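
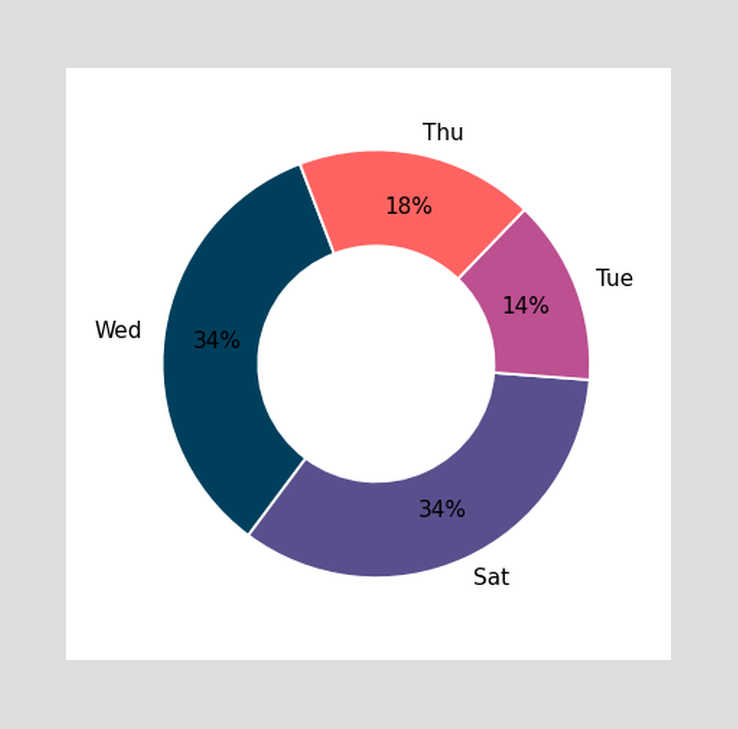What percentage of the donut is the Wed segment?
The Wed segment takes up 34% of the ring.

34%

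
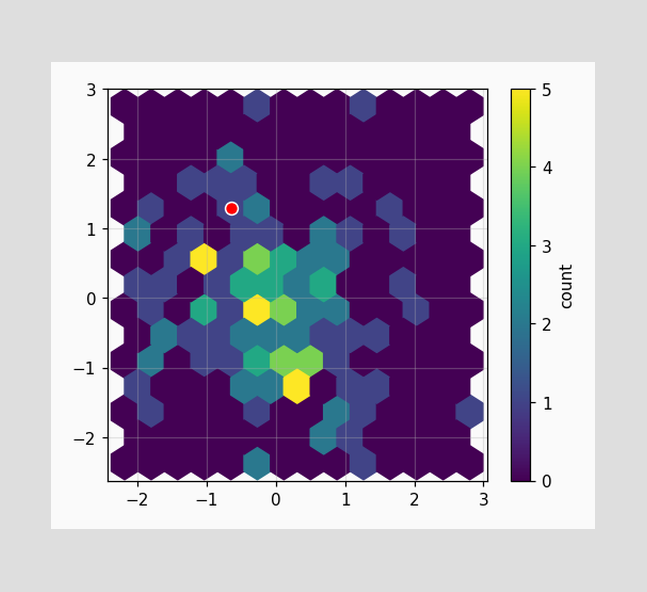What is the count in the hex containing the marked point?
The marked hex reads 1 on the colorbar.

1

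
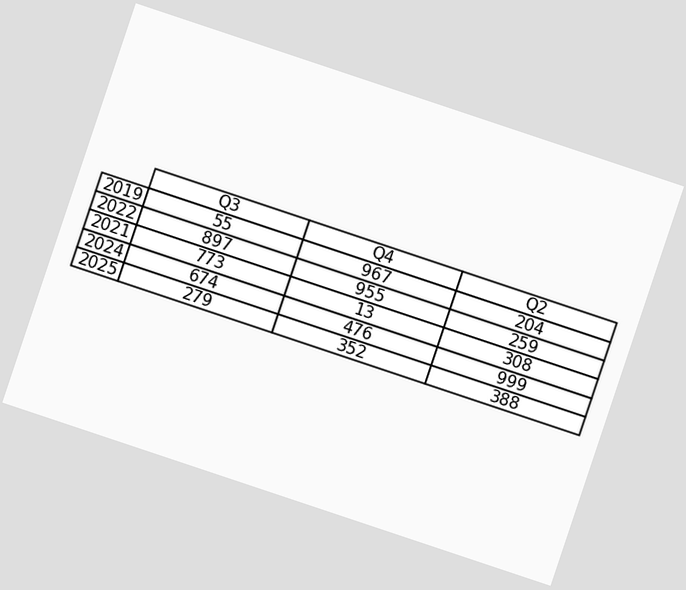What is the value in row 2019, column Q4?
The chart is tilted about 18° clockwise. The (2019, Q4) cell reads 967.

967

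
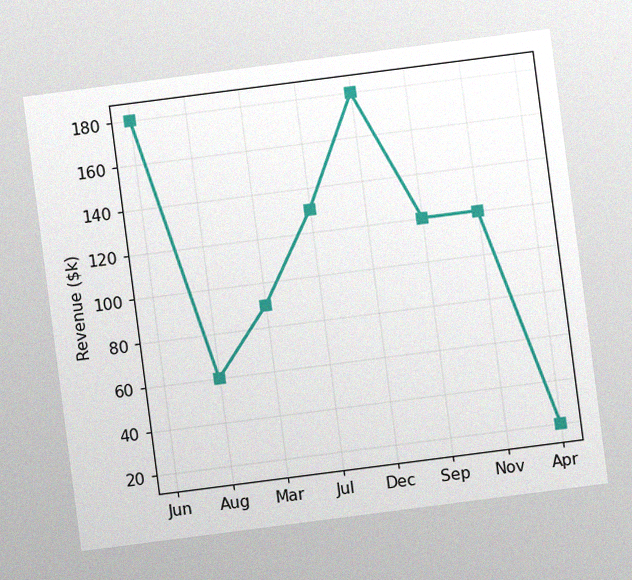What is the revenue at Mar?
$90k

The chart is tilted about 7° counter-clockwise, with some photo noise. At Mar, the line is at $90k.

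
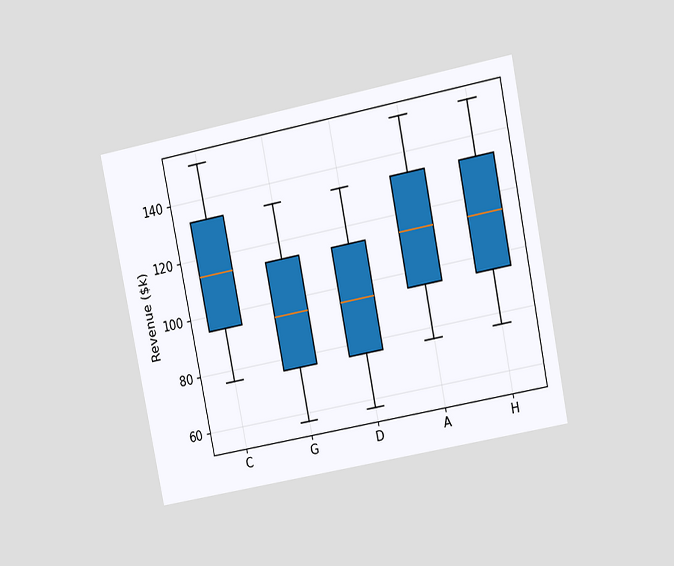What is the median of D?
$95k

The chart is tilted about 11° counter-clockwise and viewed at a slight angle. The median line in the D box sits at $95k.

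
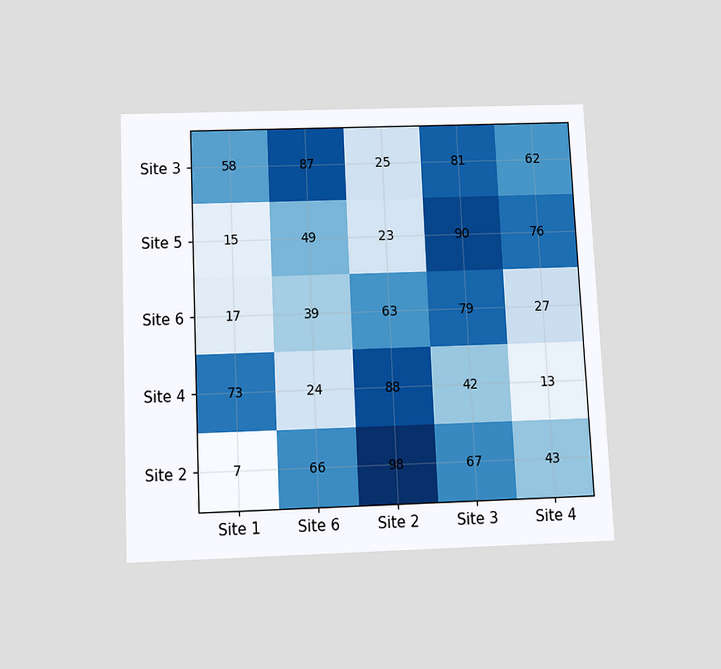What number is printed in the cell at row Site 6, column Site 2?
63

The chart is tilted about 3° counter-clockwise and viewed slightly from below. The (Site 6, Site 2) cell reads 63.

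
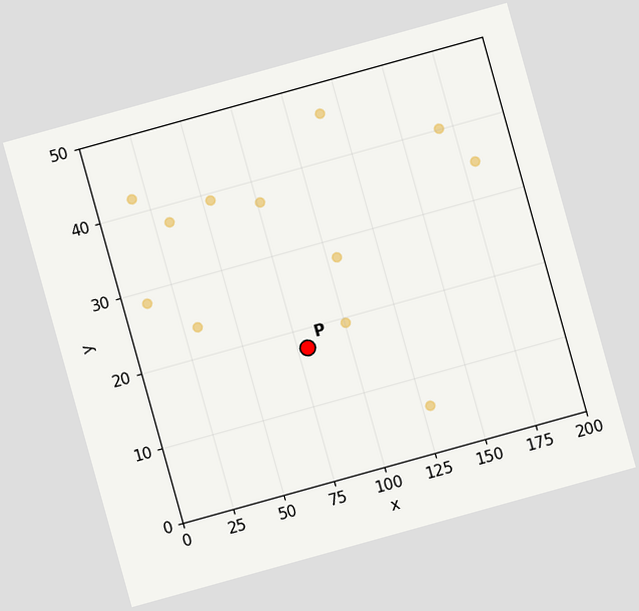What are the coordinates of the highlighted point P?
The chart is tilted about 16° counter-clockwise. Following the gridlines from P to each axis, P sits at (80, 17.5).

(80, 17.5)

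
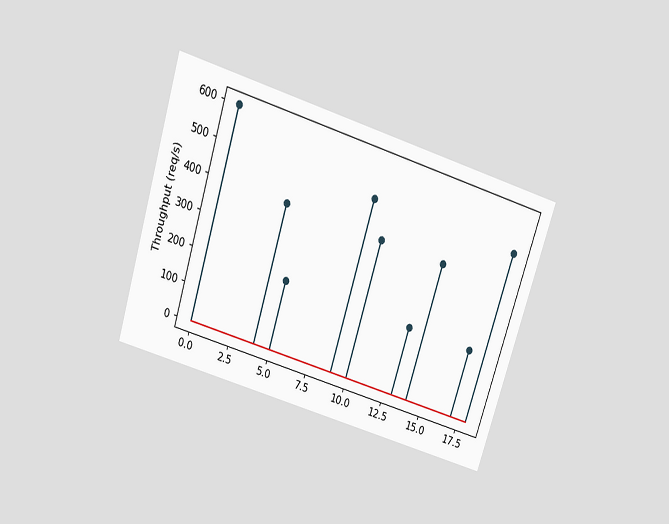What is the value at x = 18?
500req/s

The chart is tilted about 17° clockwise and viewed slightly from above. The stem at x=18 reaches 500req/s.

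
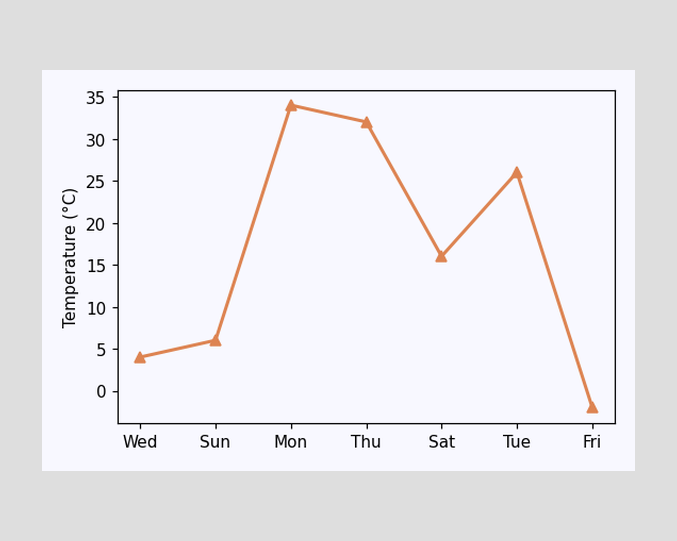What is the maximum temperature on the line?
34°C

The highest point is at Mon, and reading across to the y-axis gives 34°C.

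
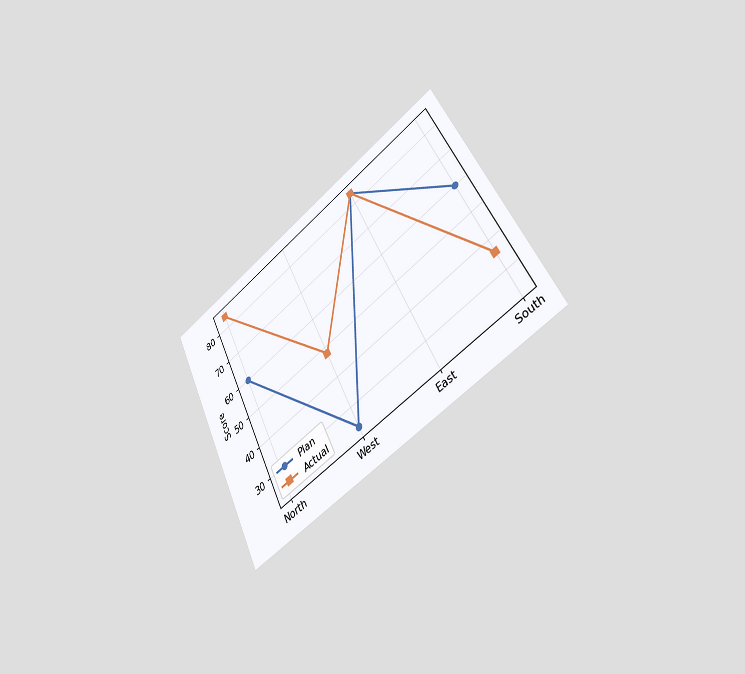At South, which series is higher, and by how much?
The chart is tilted about 28° counter-clockwise and viewed slightly from the right. At South, Plan sits above the other line by 24.

Plan, by 24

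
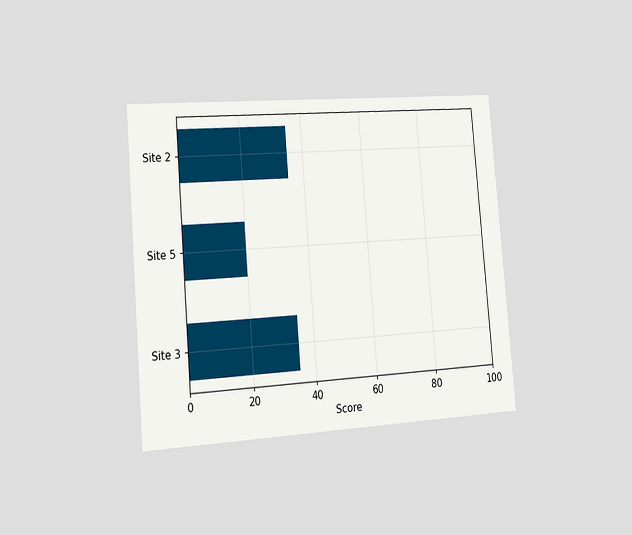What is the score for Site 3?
35

The chart is tilted about 5° counter-clockwise and viewed slightly from the left. Reading along the chart's x-axis, the Site 3 bar reaches 35.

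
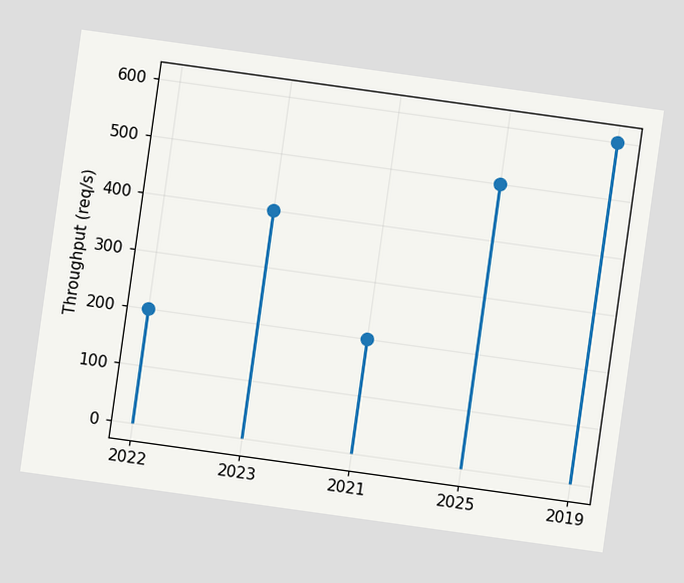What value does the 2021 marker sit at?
The chart is tilted about 8° clockwise. The 2021 marker sits at 200req/s.

200req/s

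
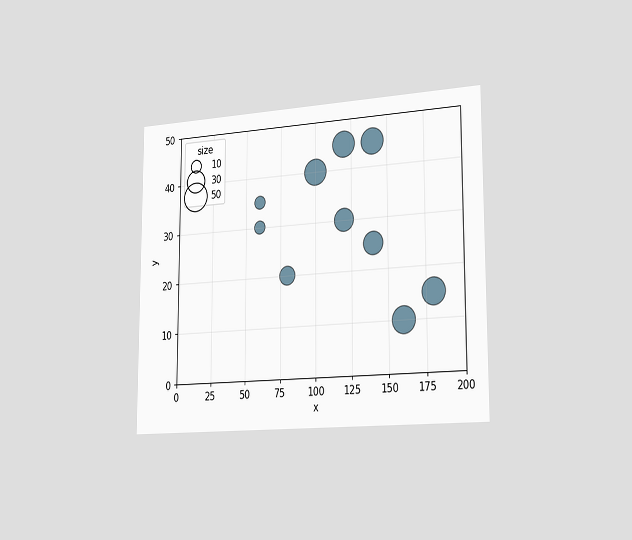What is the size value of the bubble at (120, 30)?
30

The chart is viewed slightly from the right. Matching the bubble at (120, 30) against the size legend gives 30.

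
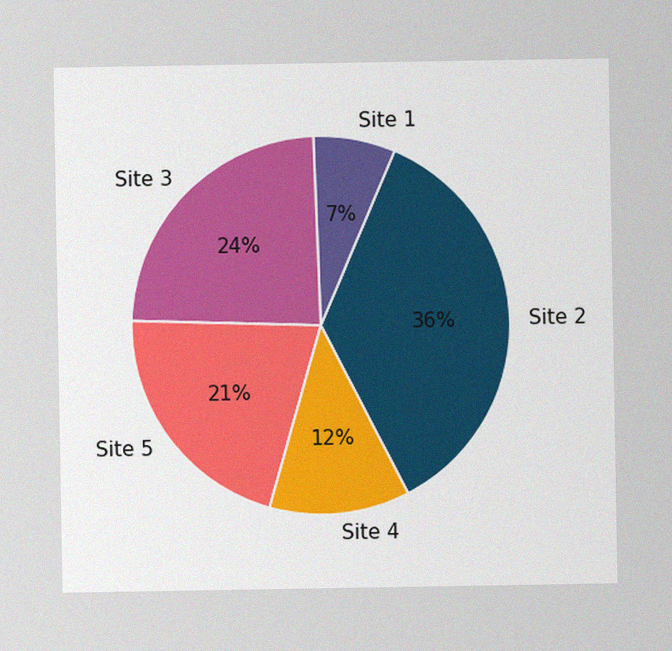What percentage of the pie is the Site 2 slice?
36%

The image has some photo noise and uneven lighting. The Site 2 slice takes up 36% of the pie.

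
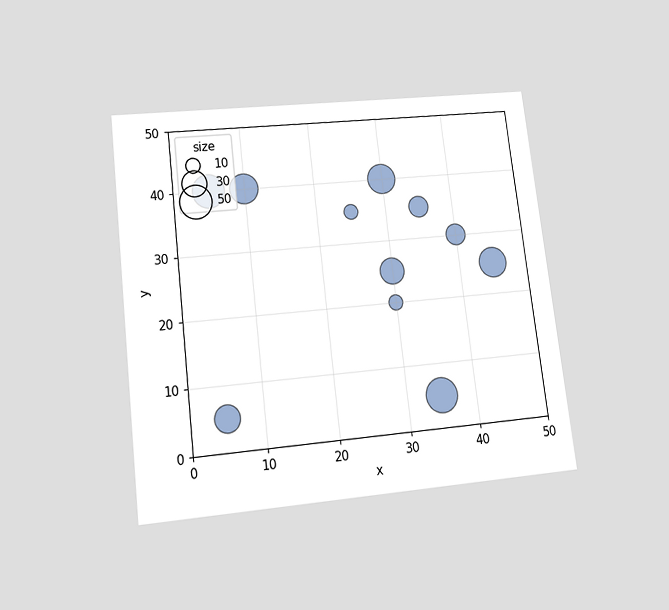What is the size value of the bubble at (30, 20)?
The chart is tilted about 7° counter-clockwise and viewed slightly from below. Matching the bubble at (30, 20) against the size legend gives 10.

10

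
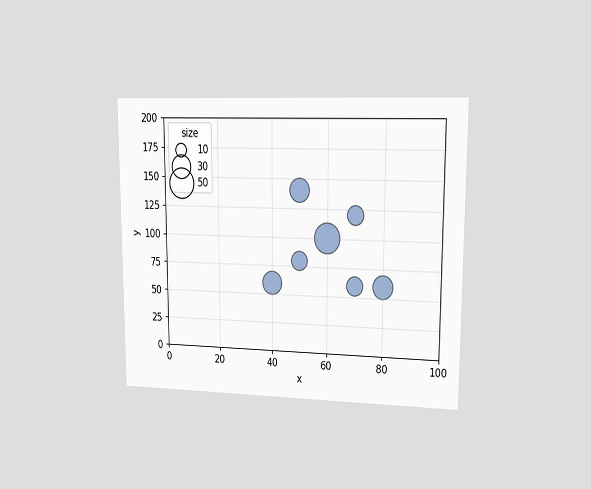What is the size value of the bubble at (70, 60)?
The chart is viewed at a slight angle. Matching the bubble at (70, 60) against the size legend gives 20.

20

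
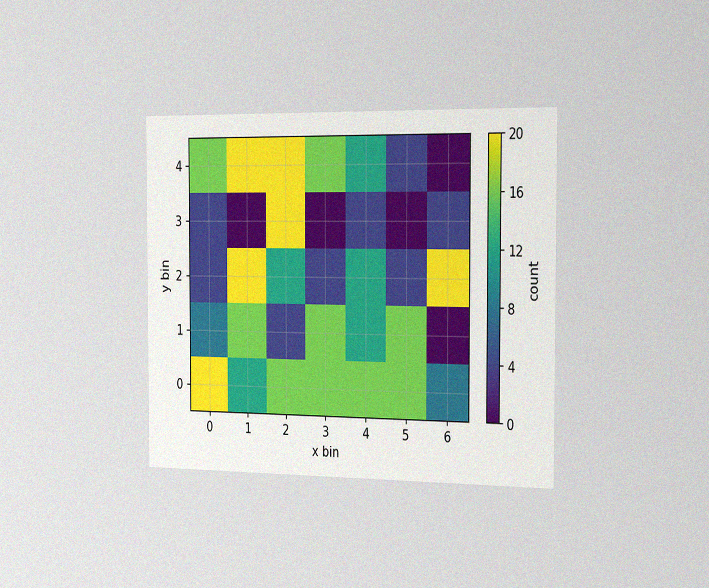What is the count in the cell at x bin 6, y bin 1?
0

The chart is viewed slightly from the right, with some photo noise. Matching the cell (6, 1) against the colorbar gives 0.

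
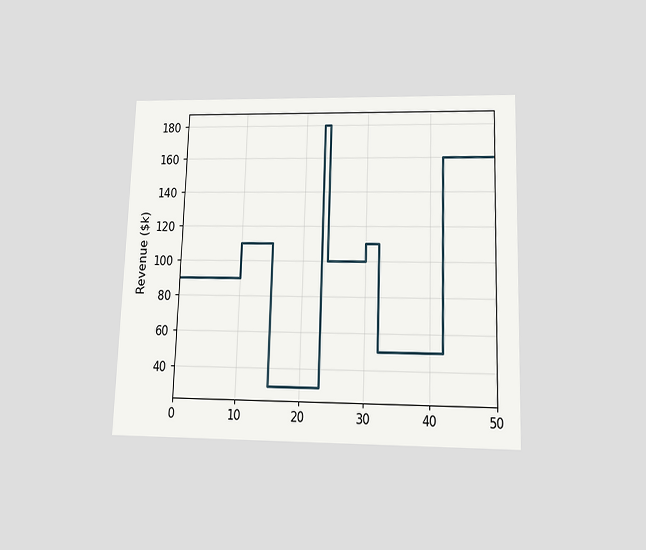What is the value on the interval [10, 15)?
$110k

The chart is viewed slightly from below. On [10, 15) the step sits at $110k.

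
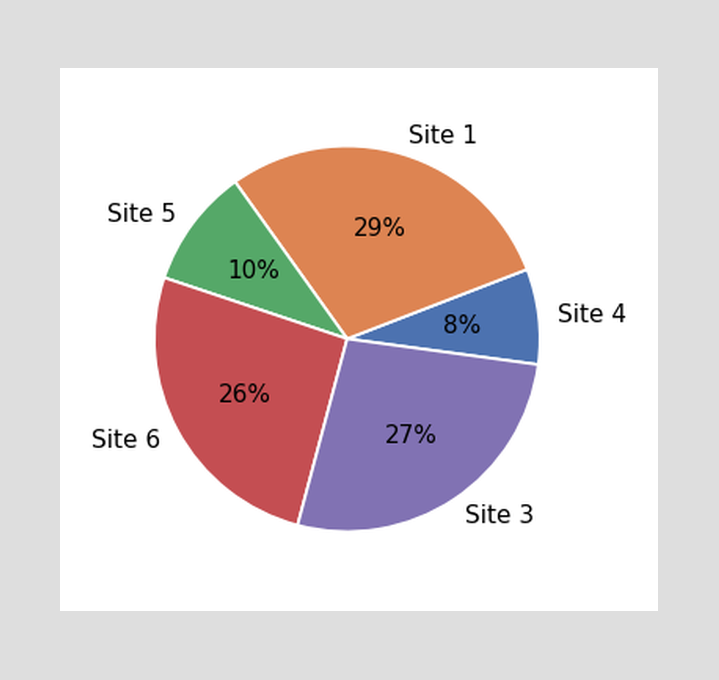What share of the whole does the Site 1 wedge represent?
29%

The Site 1 slice takes up 29% of the pie.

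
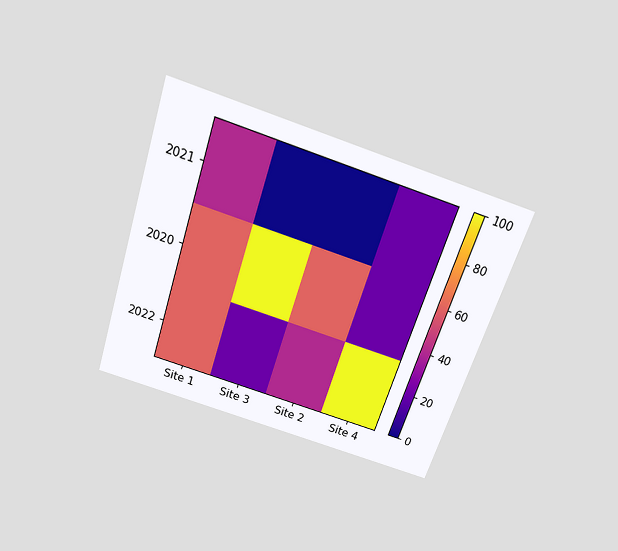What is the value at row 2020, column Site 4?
20

The chart is tilted about 18° clockwise and viewed slightly from above. Matching cell (2020, Site 4) against the colorbar gives 20.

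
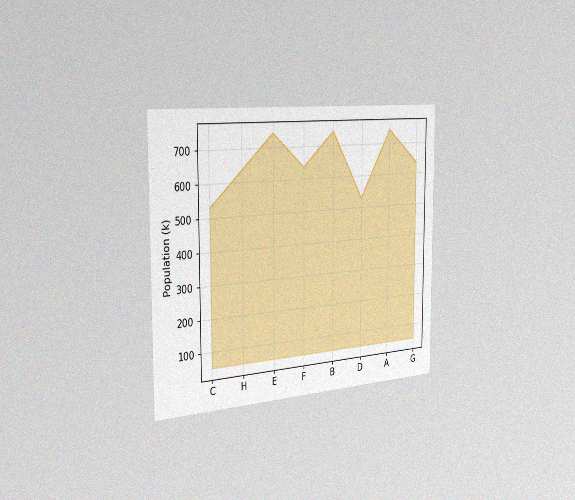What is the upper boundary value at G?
The chart is viewed slightly from the left, with some photo noise. At G the upper boundary is at 636k.

636k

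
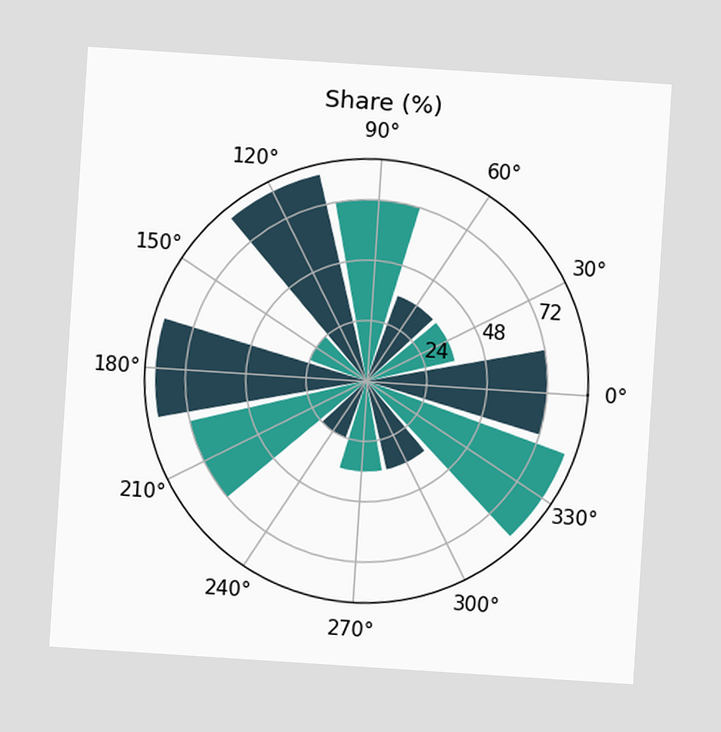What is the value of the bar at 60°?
The chart is tilted about 4° clockwise. The bar at 60° reaches 36% on the radial axis.

36%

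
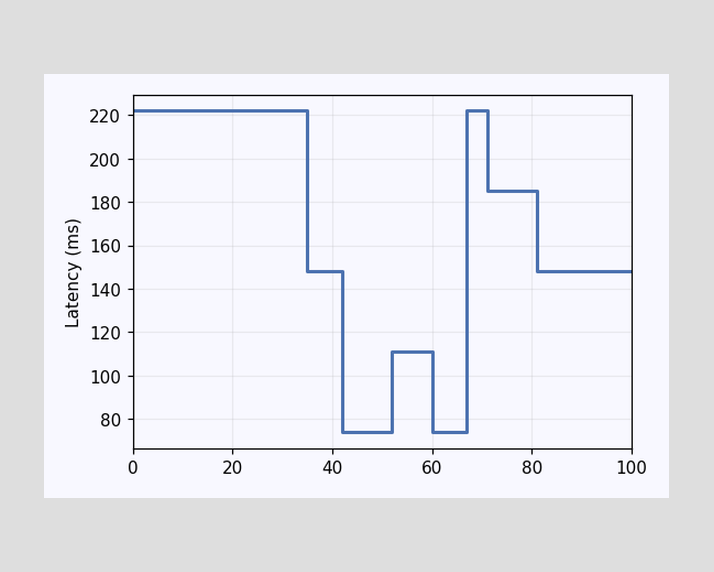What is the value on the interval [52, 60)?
On [52, 60) the step sits at 111ms.

111ms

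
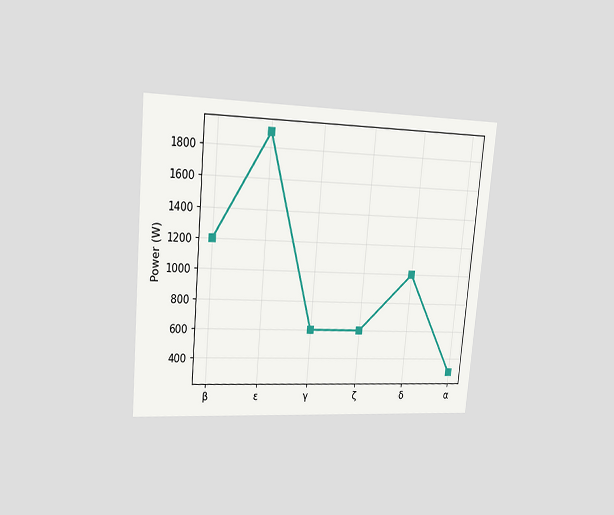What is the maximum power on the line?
1900W

The chart is tilted about 5° clockwise and viewed at a slight angle. The highest point is at ε, and reading across to the y-axis gives 1900W.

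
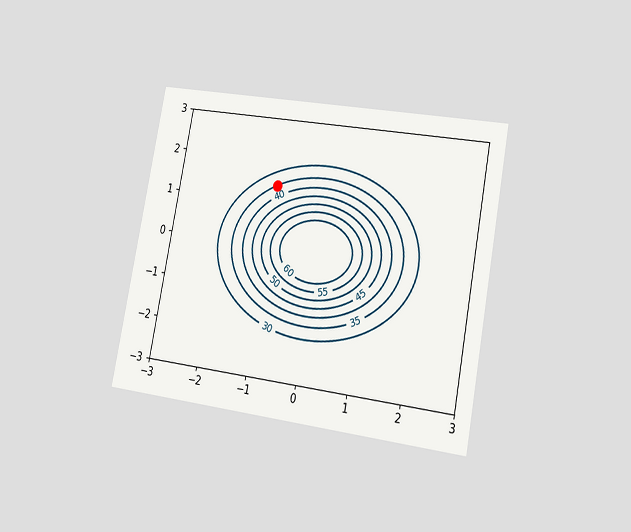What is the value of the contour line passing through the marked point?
35

The chart is tilted about 11° clockwise and viewed slightly from the right. The marked point sits on the contour labelled 35.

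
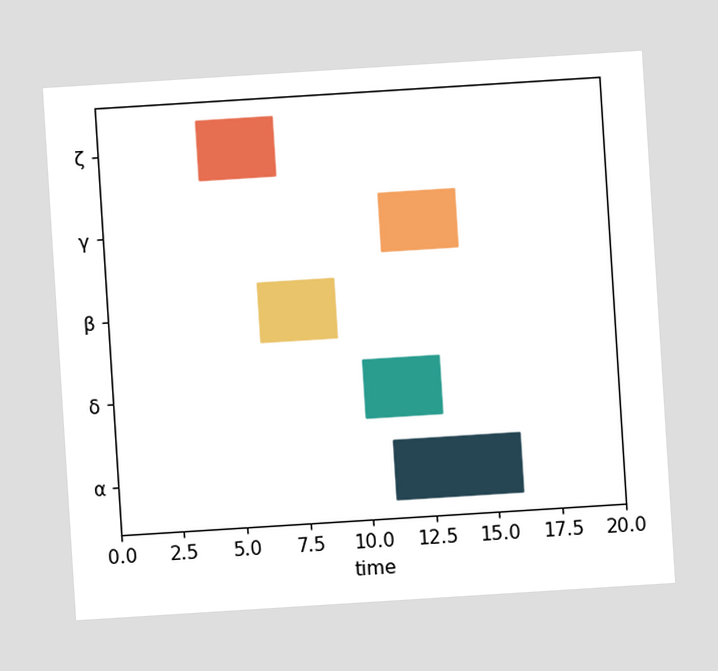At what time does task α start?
11

The chart is tilted about 4° counter-clockwise. The α bar begins at t=11.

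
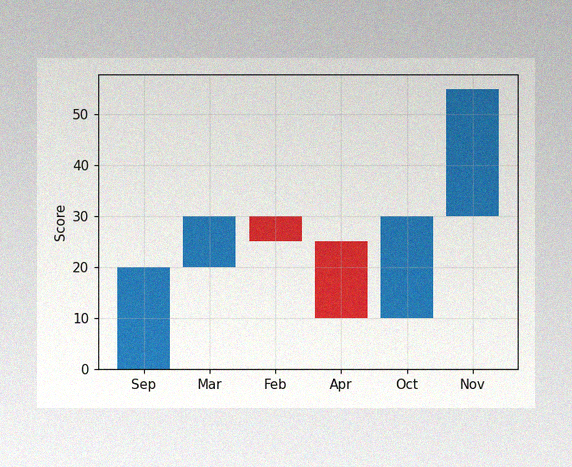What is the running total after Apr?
10

The image has some photo noise and uneven lighting. After Apr the running total reaches 10.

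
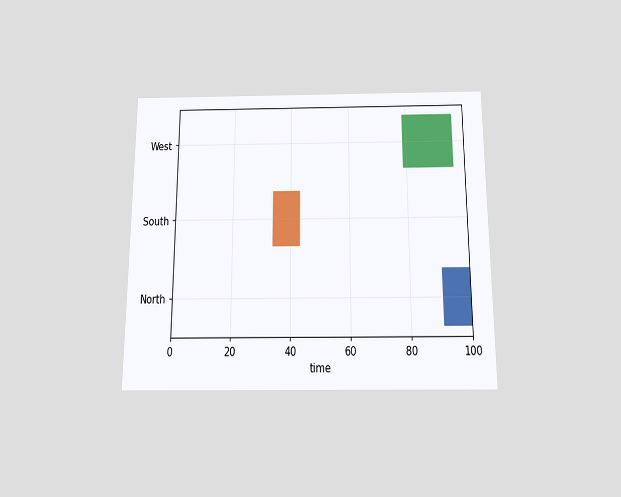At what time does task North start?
The chart is viewed slightly from below. The North bar begins at t=91.

91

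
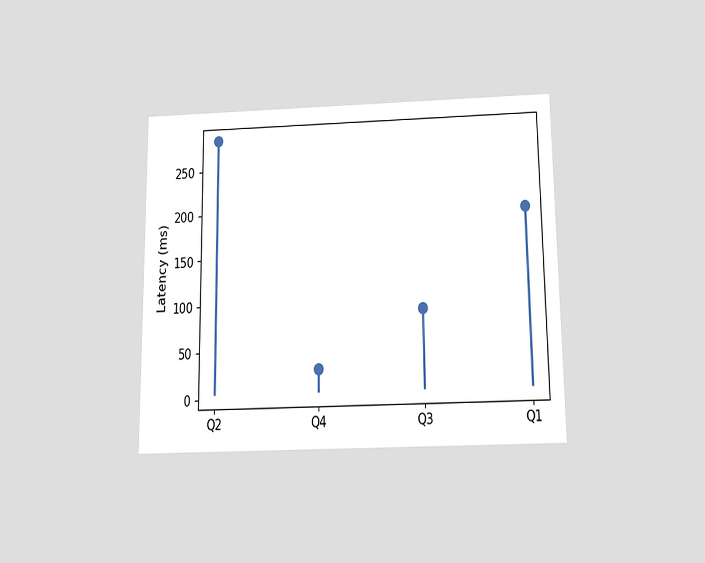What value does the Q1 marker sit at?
195ms

The chart is viewed slightly from below. The Q1 marker sits at 195ms.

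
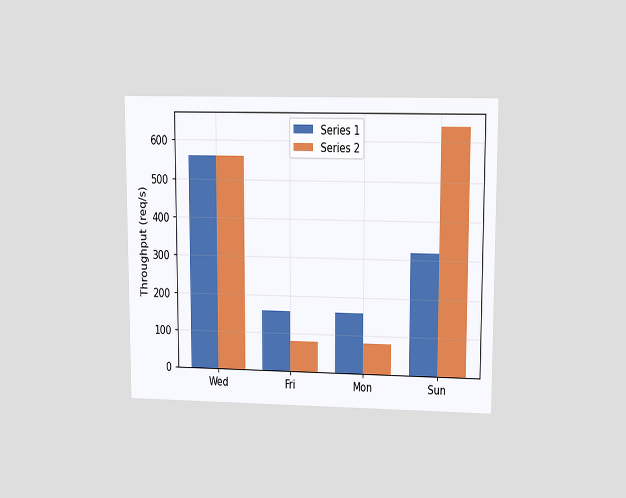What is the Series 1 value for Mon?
160req/s

The chart is viewed at a slight angle. The Series 1 bar at Mon reaches 160req/s on the y-axis.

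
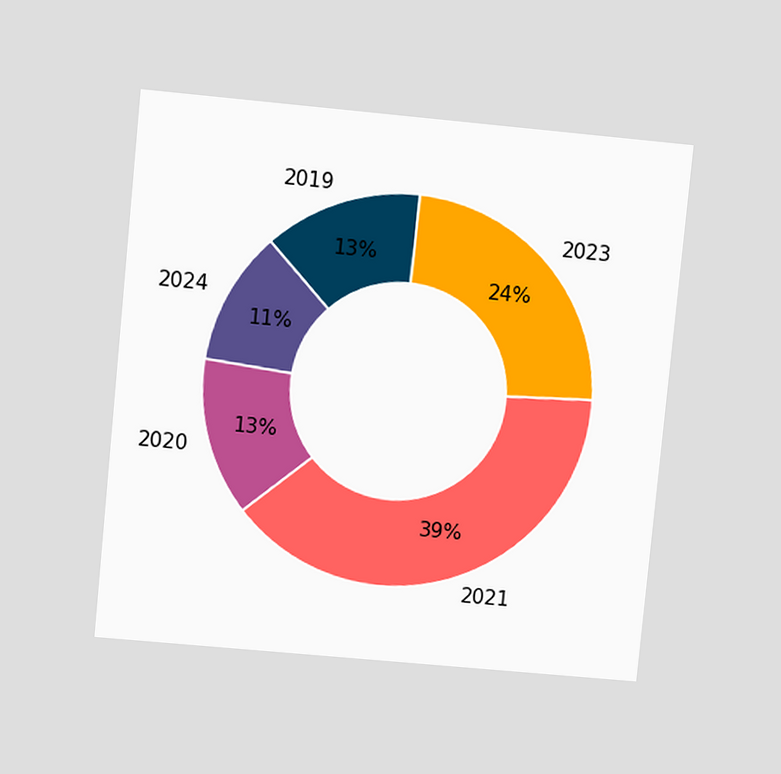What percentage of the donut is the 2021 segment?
39%

The chart is tilted about 6° clockwise and viewed at a slight angle. The 2021 segment takes up 39% of the ring.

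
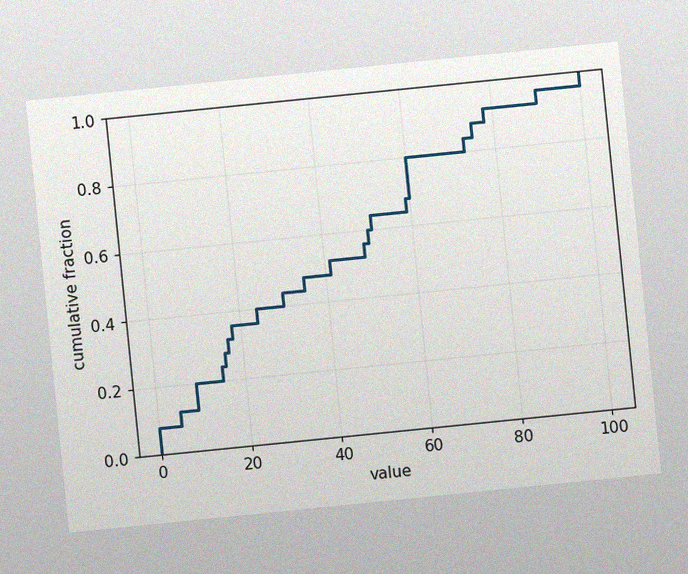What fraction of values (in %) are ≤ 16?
The chart is tilted about 6° counter-clockwise, with some photo noise. At x=16 the ECDF step is at 28%.

28%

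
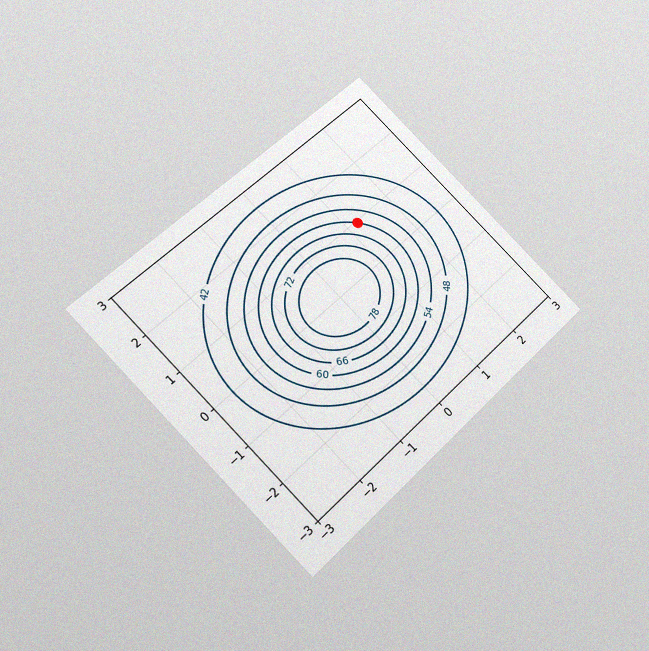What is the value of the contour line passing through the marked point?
The chart is tilted about 45° counter-clockwise and viewed slightly from below, with some photo noise. The marked point sits on the contour labelled 60.

60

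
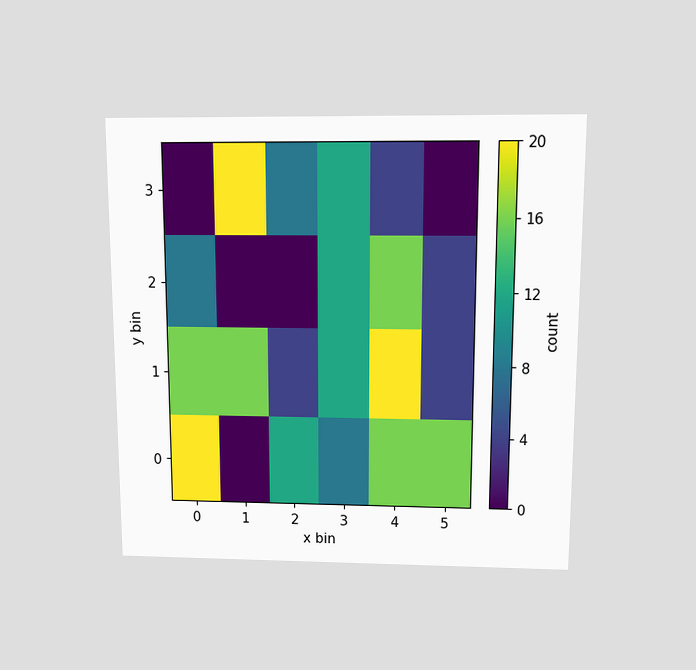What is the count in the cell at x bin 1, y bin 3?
The chart is viewed slightly from above. Matching the cell (1, 3) against the colorbar gives 20.

20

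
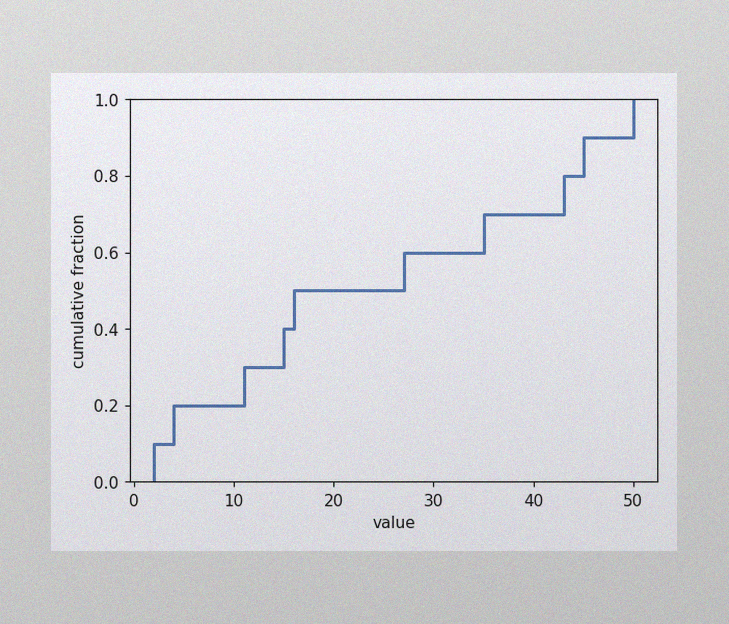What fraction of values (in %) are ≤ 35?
70%

The image has some photo noise and uneven lighting. At x=35 the ECDF step is at 70%.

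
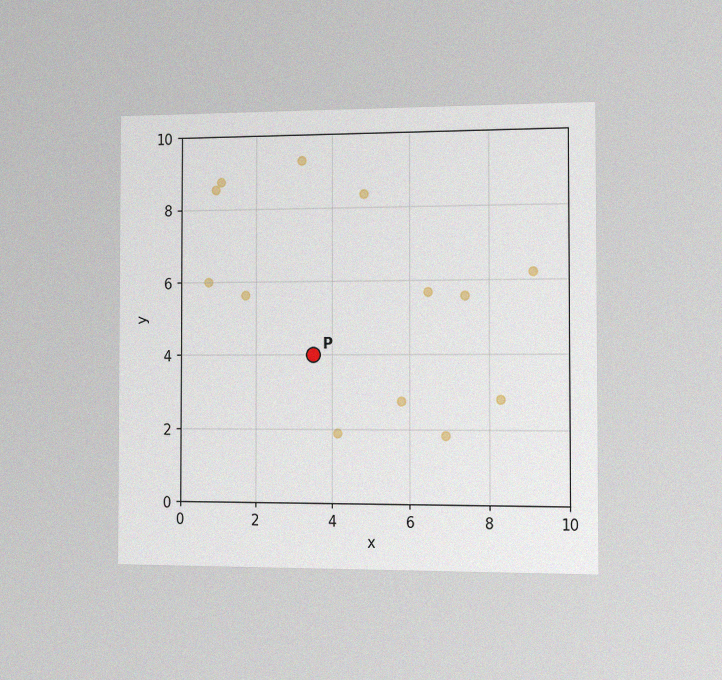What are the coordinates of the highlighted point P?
(3.5, 4)

The chart is viewed slightly from the right, with some photo noise. Following the gridlines from P to each axis, P sits at (3.5, 4).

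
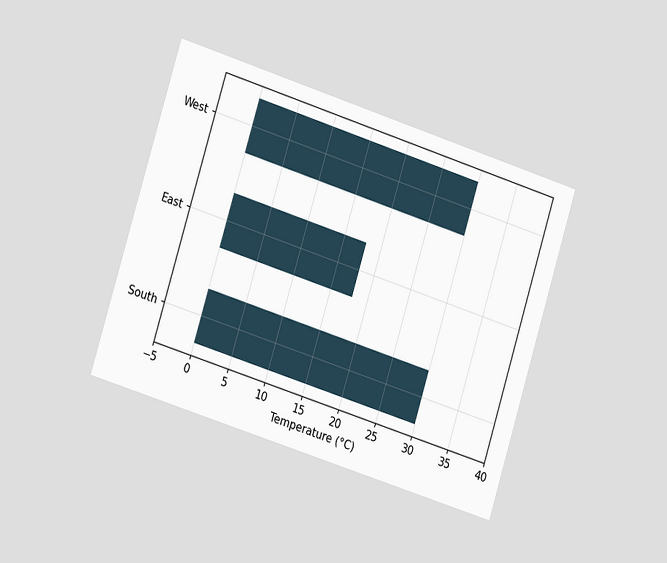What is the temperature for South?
The chart is tilted about 17° clockwise and viewed slightly from the left. Reading along the chart's x-axis, the South bar reaches 30°C.

30°C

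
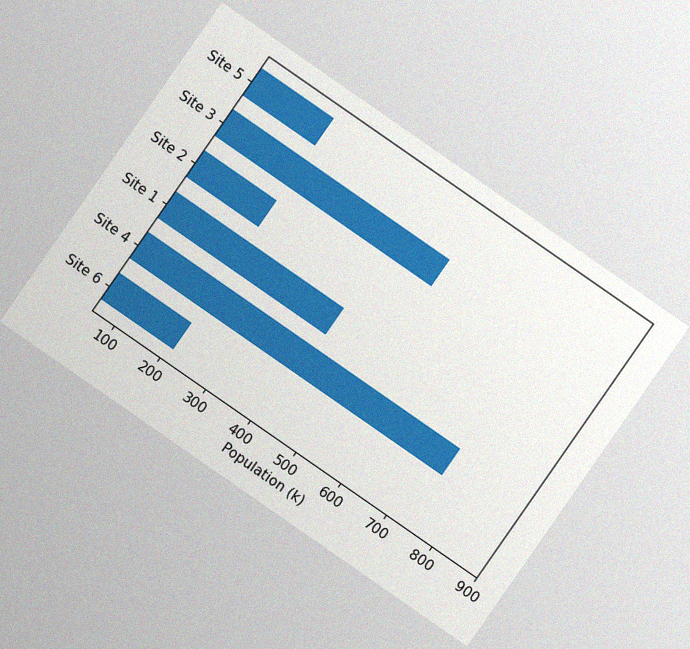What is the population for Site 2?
212k

The chart is tilted about 35° clockwise, with some photo noise. Reading along the chart's x-axis, the Site 2 bar reaches 212k.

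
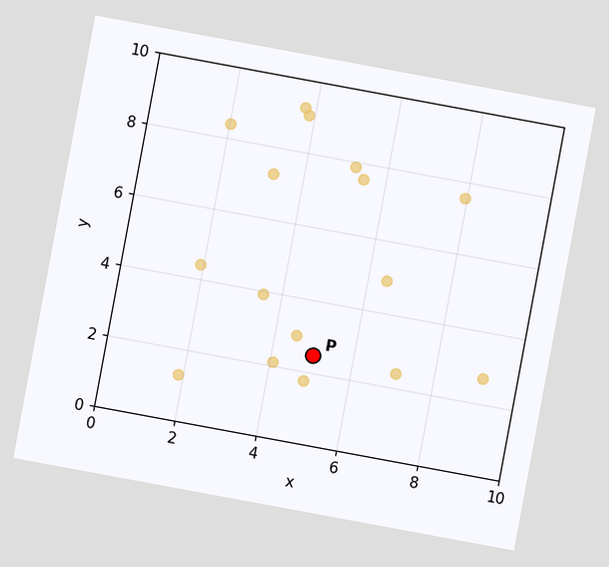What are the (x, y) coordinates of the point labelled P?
The chart is tilted about 10° clockwise. Following the gridlines from P to each axis, P sits at (5, 2.5).

(5, 2.5)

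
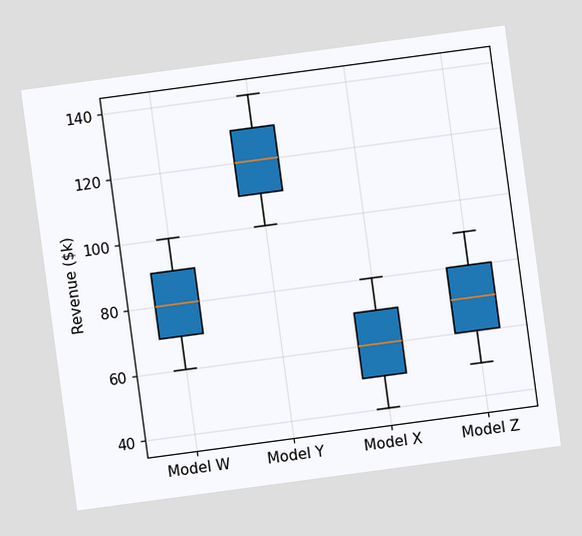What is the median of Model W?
$80k

The chart is tilted about 8° counter-clockwise. The median line in the Model W box sits at $80k.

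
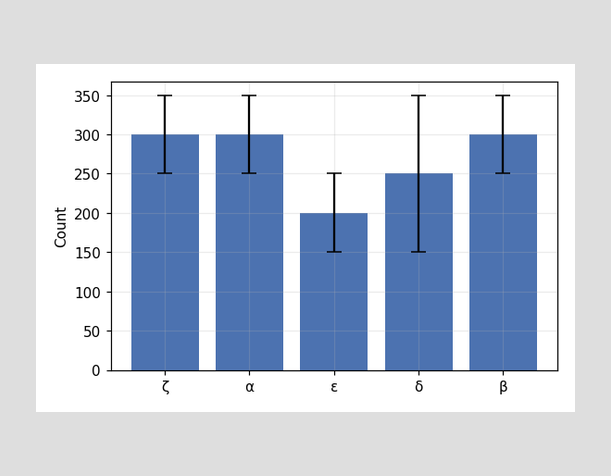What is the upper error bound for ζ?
The ζ bar's upper whisker reaches 350.

350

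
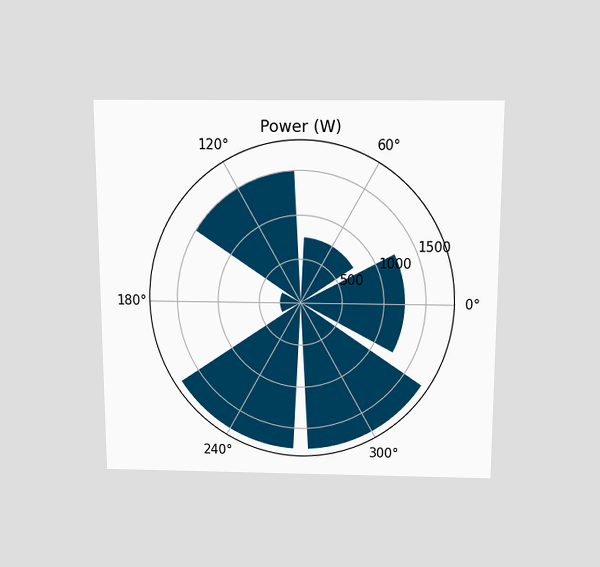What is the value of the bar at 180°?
250W

The chart is viewed slightly from above. The bar at 180° reaches 250W on the radial axis.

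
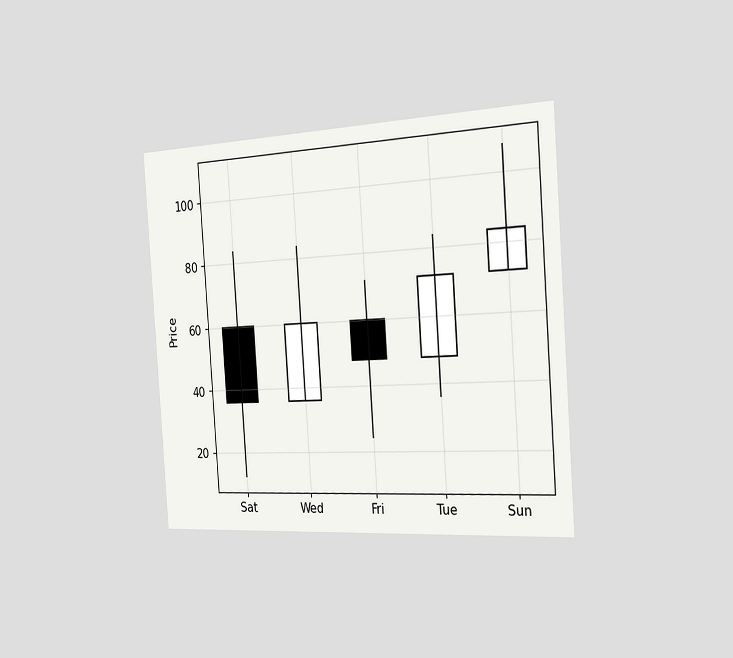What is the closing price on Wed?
The chart is tilted about 4° counter-clockwise and viewed slightly from the right. The Wed candle closes at 60.

60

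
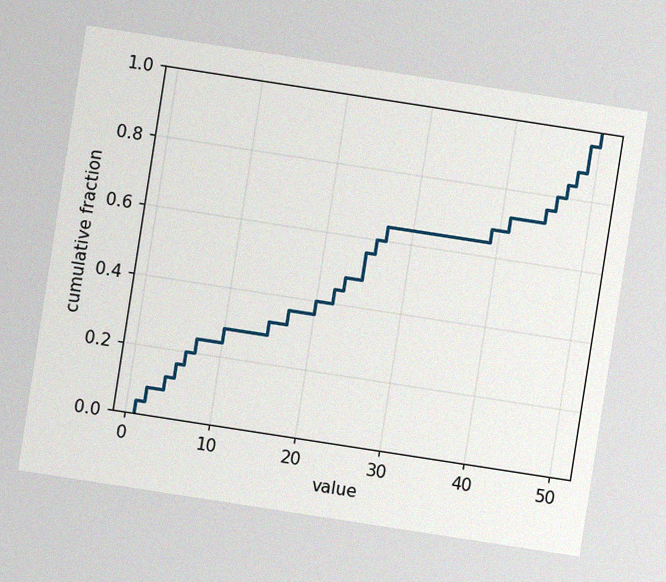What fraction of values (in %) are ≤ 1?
The chart is tilted about 9° clockwise, with some photo noise. At x=1 the ECDF step is at 4%.

4%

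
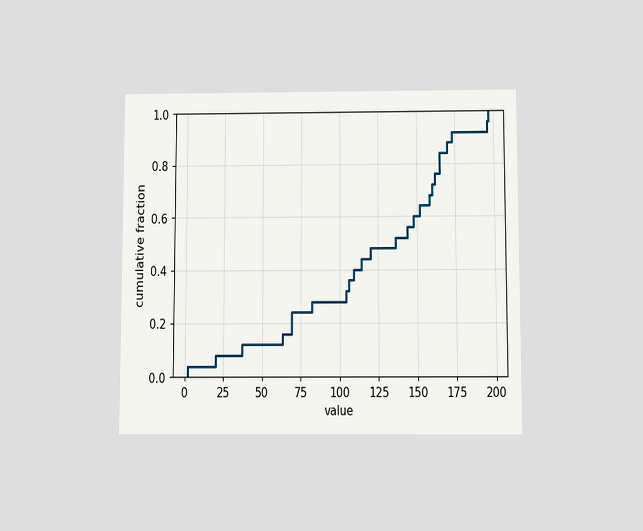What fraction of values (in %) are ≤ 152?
The chart is viewed slightly from below. At x=152 the ECDF step is at 64%.

64%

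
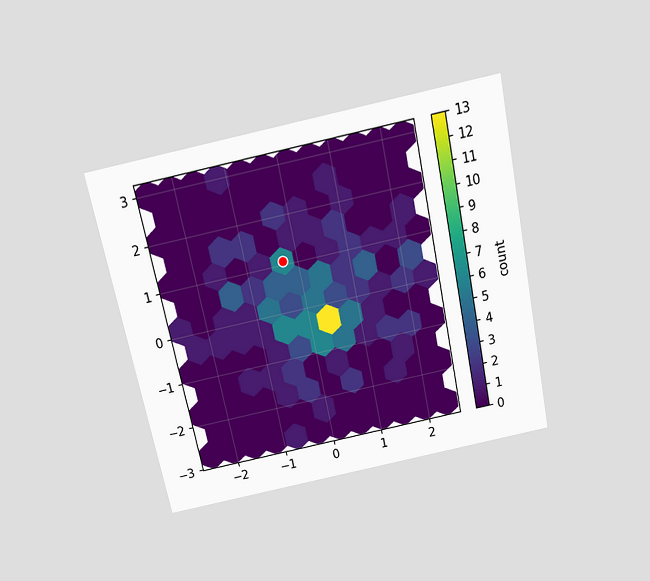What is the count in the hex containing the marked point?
6

The chart is tilted about 12° counter-clockwise and viewed slightly from above. The marked hex reads 6 on the colorbar.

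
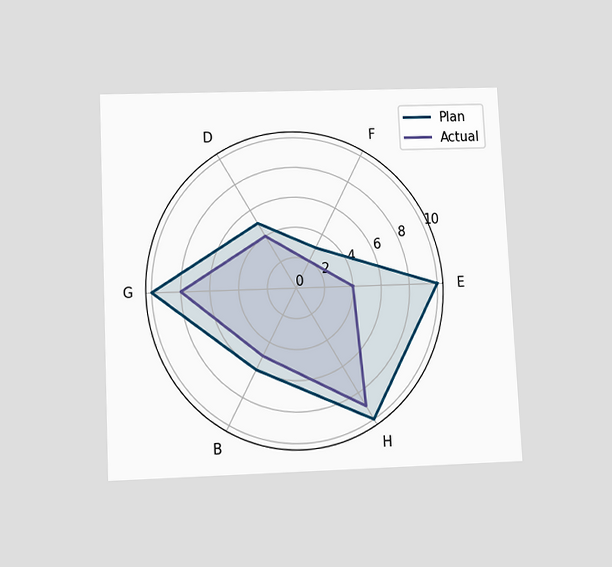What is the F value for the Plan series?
The chart is tilted about 3° counter-clockwise and viewed slightly from below. On the F axis, Plan reaches 3.

3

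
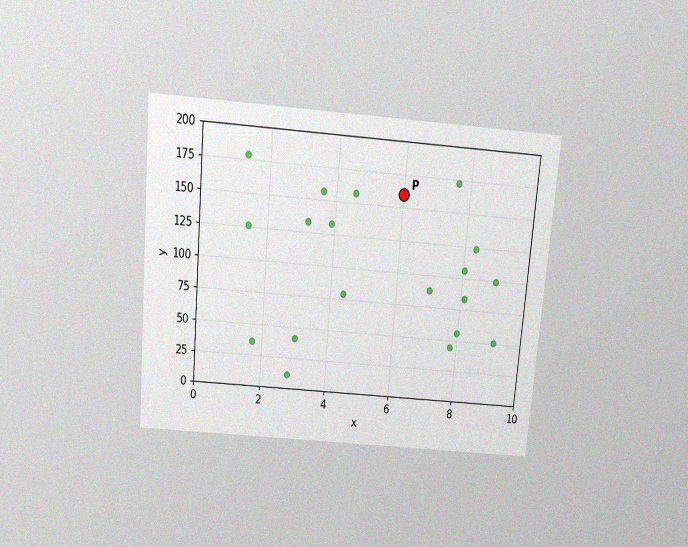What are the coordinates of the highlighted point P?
The chart is tilted about 5° clockwise and viewed slightly from above, with some photo noise. Following the gridlines from P to each axis, P sits at (6, 160).

(6, 160)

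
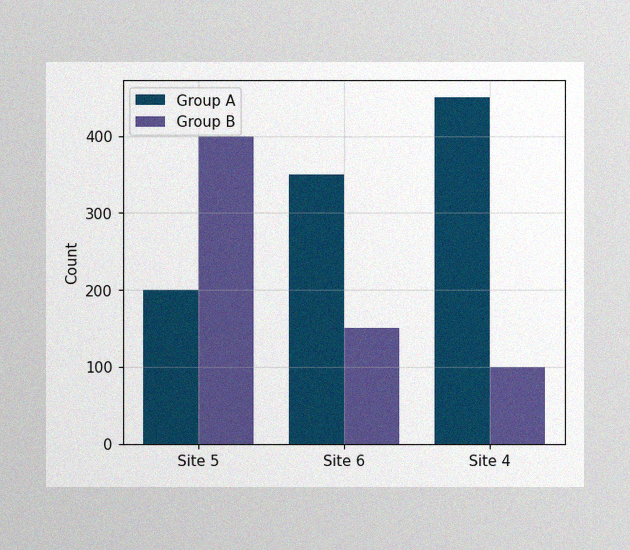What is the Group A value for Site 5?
The image has some photo noise and uneven lighting. The Group A bar at Site 5 reaches 200 on the y-axis.

200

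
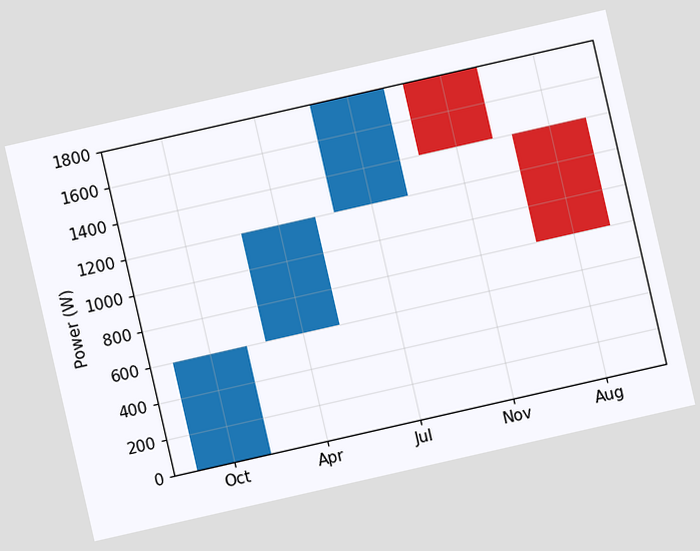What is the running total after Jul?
The chart is tilted about 13° counter-clockwise. After Jul the running total reaches 1800W.

1800W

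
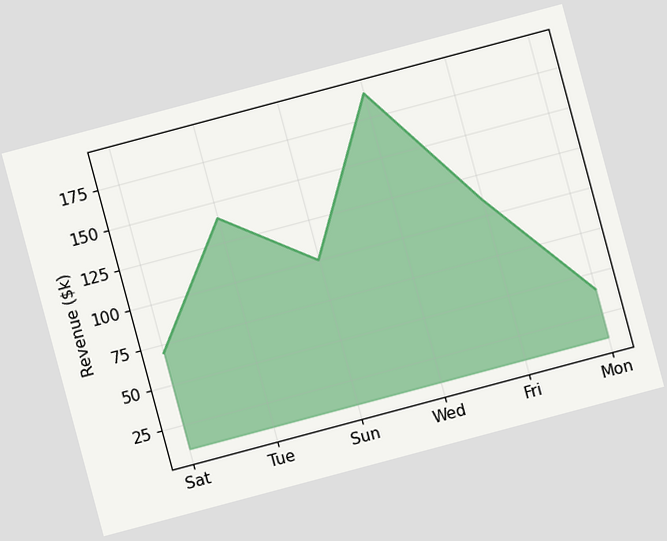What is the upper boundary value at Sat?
The chart is tilted about 15° counter-clockwise. At Sat the upper boundary is at $70k.

$70k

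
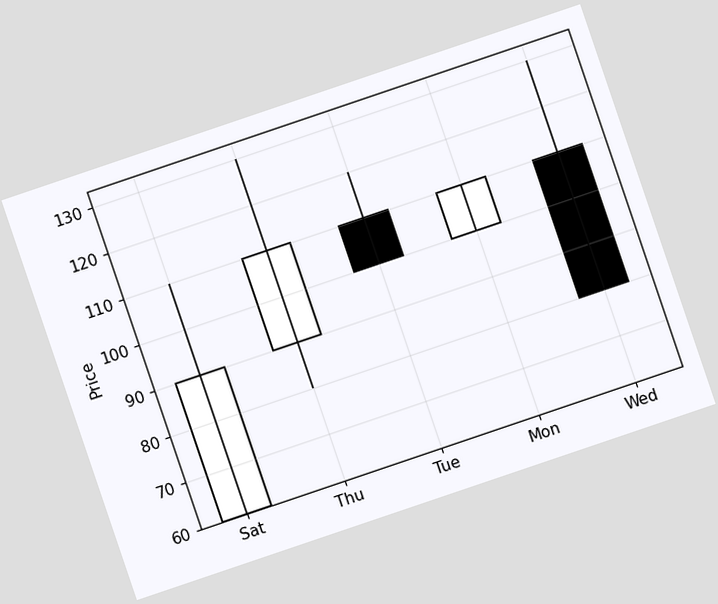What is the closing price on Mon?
110

The chart is tilted about 19° counter-clockwise. The Mon candle closes at 110.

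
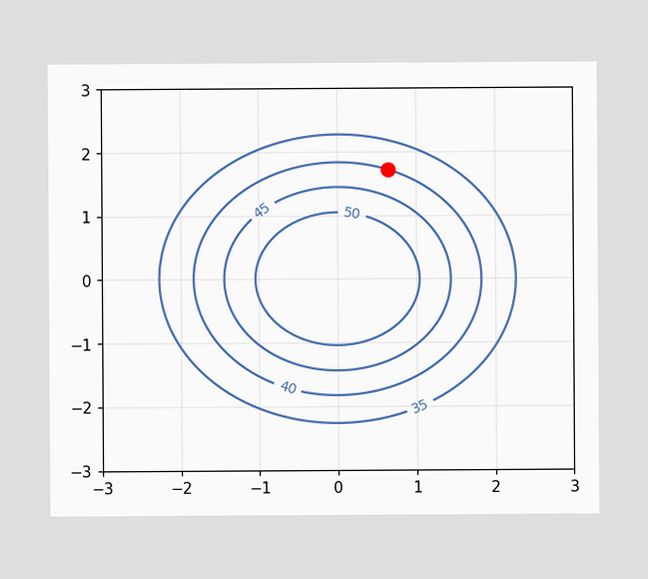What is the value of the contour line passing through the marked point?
The marked point sits on the contour labelled 40.

40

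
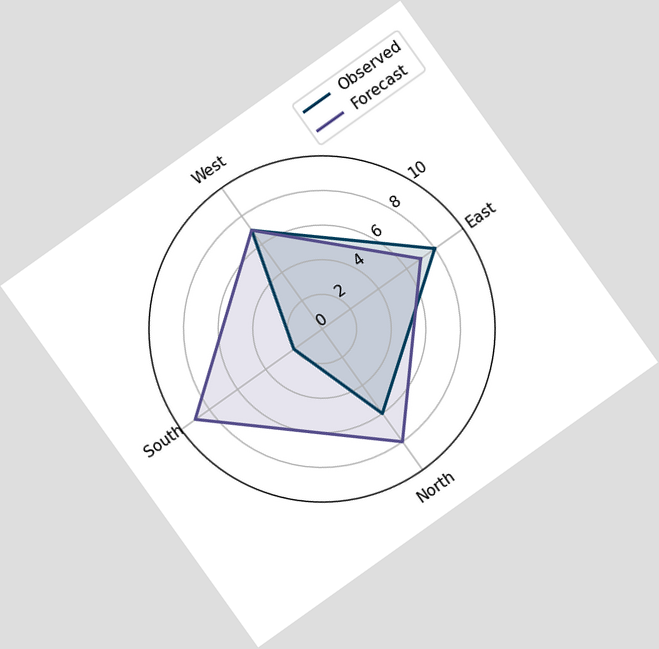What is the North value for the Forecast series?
The chart is tilted about 35° counter-clockwise. On the North axis, Forecast reaches 8.

8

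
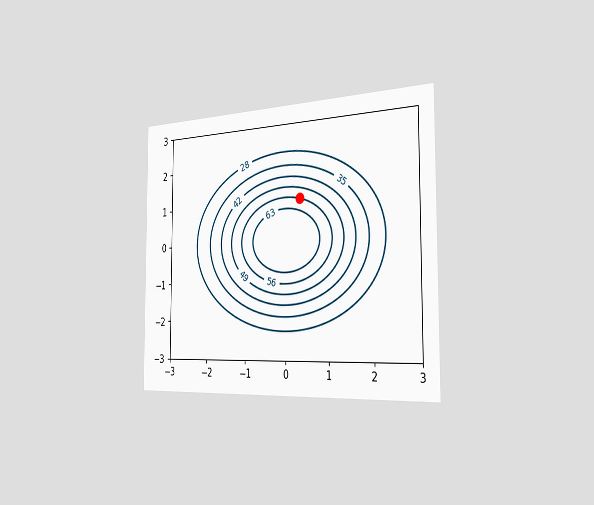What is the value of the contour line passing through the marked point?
The chart is viewed slightly from the right. The marked point sits on the contour labelled 56.

56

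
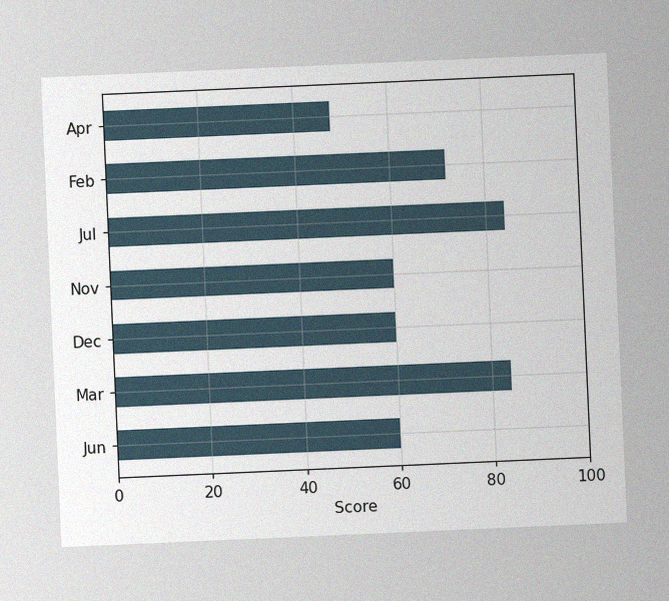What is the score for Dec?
The chart is tilted about 3° counter-clockwise, with some photo noise. Reading along the chart's x-axis, the Dec bar reaches 60.

60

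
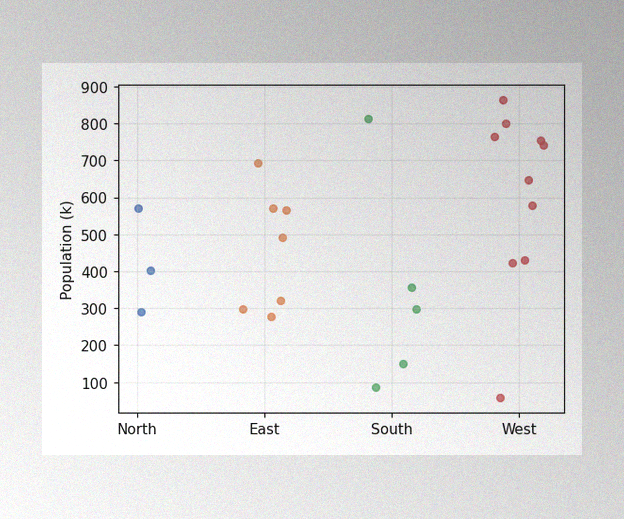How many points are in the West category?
10

The image has some photo noise and uneven lighting. Counting the markers in the West column gives 10.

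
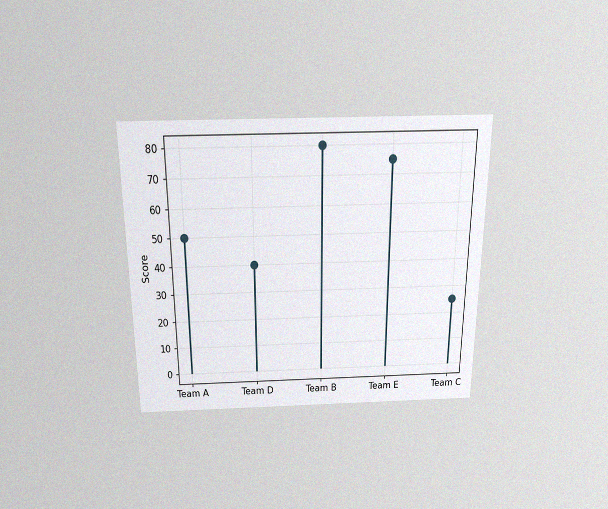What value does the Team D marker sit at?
The chart is viewed slightly from above, with some photo noise. The Team D marker sits at 40.

40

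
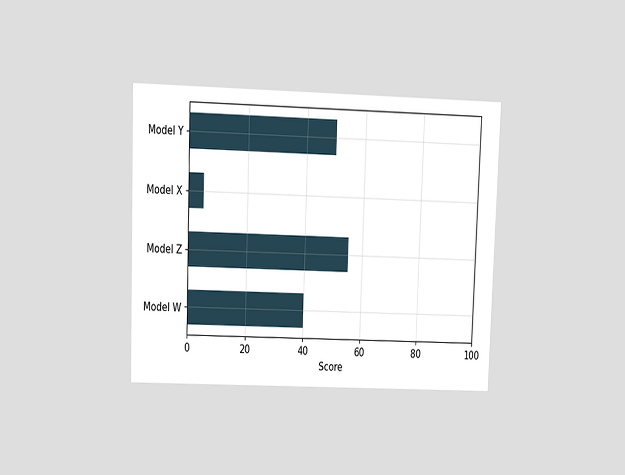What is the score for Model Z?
The chart is tilted about 2° clockwise and viewed at a slight angle. Reading along the chart's x-axis, the Model Z bar reaches 55.

55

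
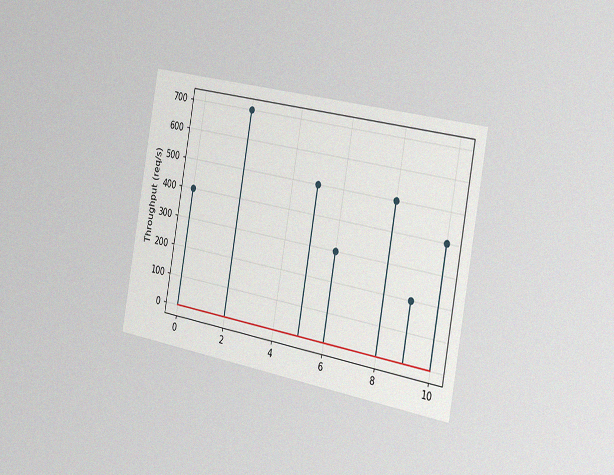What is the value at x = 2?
The chart is tilted about 10° clockwise and viewed slightly from the right, with some photo noise. The stem at x=2 reaches 700req/s.

700req/s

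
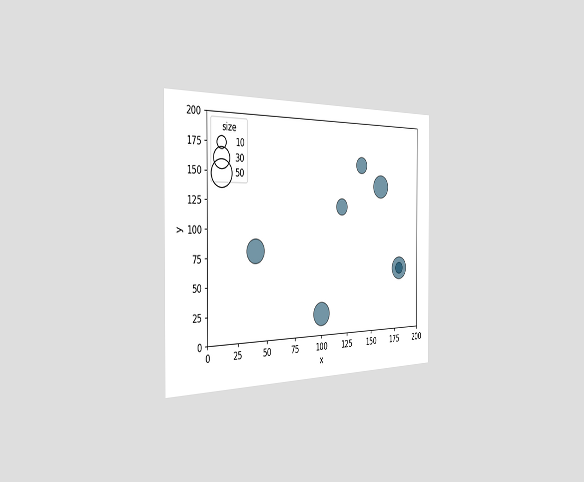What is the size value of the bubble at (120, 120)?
20

The chart is viewed slightly from the left. Matching the bubble at (120, 120) against the size legend gives 20.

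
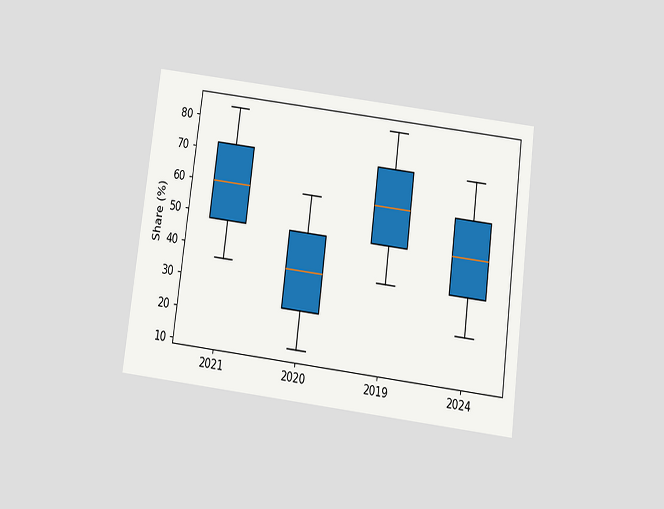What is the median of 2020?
36%

The chart is tilted about 7° clockwise and viewed slightly from below. The median line in the 2020 box sits at 36%.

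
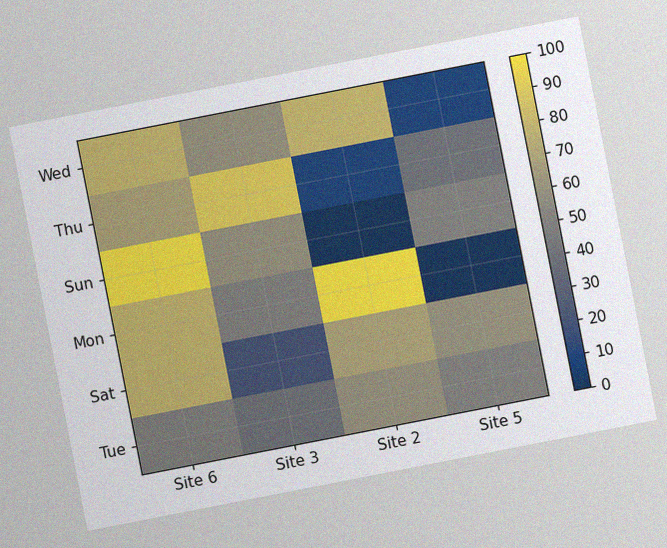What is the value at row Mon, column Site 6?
80

The chart is tilted about 11° counter-clockwise, with some photo noise. Matching cell (Mon, Site 6) against the colorbar gives 80.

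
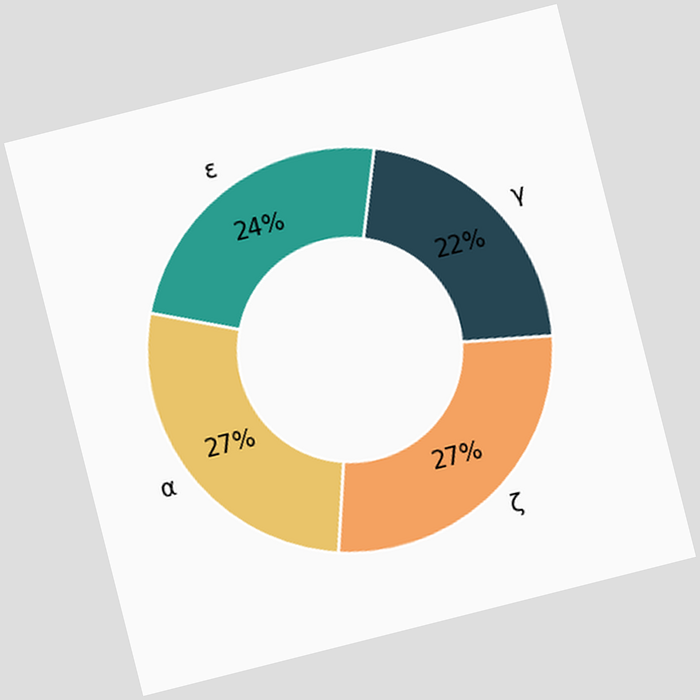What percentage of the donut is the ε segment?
The chart is tilted about 14° counter-clockwise. The ε segment takes up 24% of the ring.

24%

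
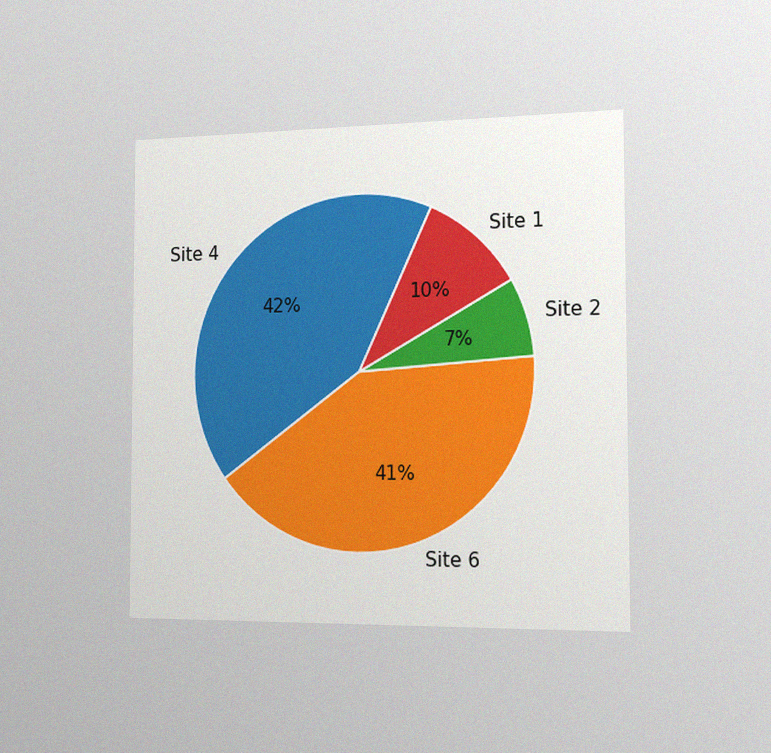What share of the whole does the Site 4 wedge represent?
The chart is viewed slightly from the right, with some photo noise. The Site 4 slice takes up 42% of the pie.

42%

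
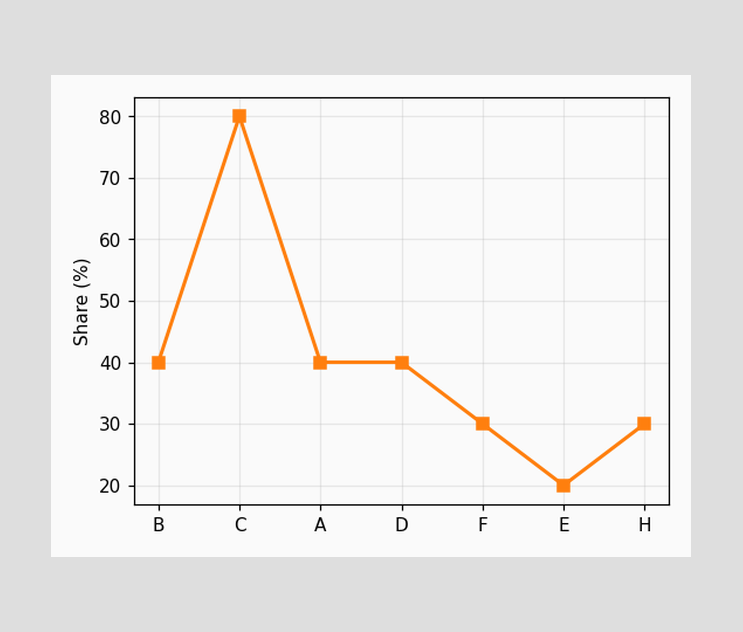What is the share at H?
30%

At H, the line is at 30%.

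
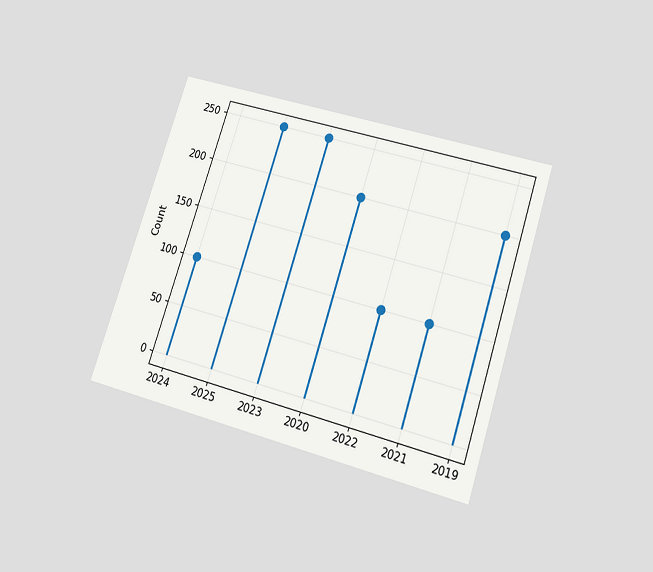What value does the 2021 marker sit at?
100

The chart is tilted about 18° clockwise and viewed slightly from below. The 2021 marker sits at 100.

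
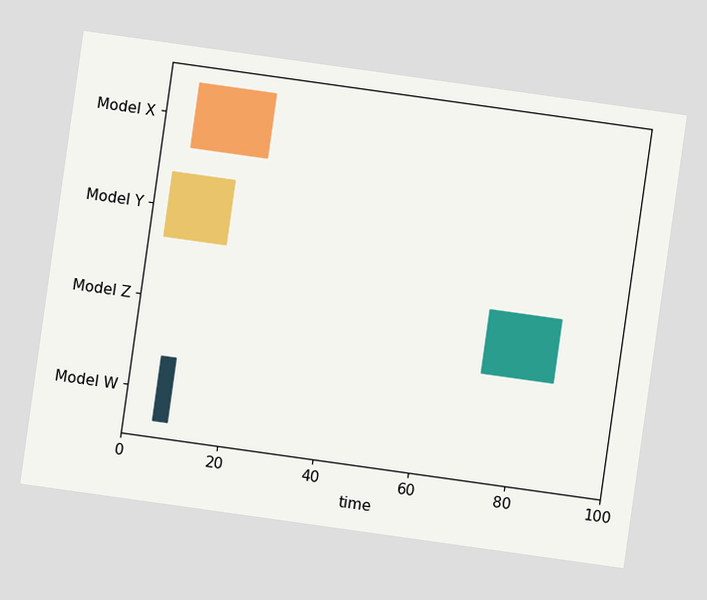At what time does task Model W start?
6

The chart is tilted about 8° clockwise. The Model W bar begins at t=6.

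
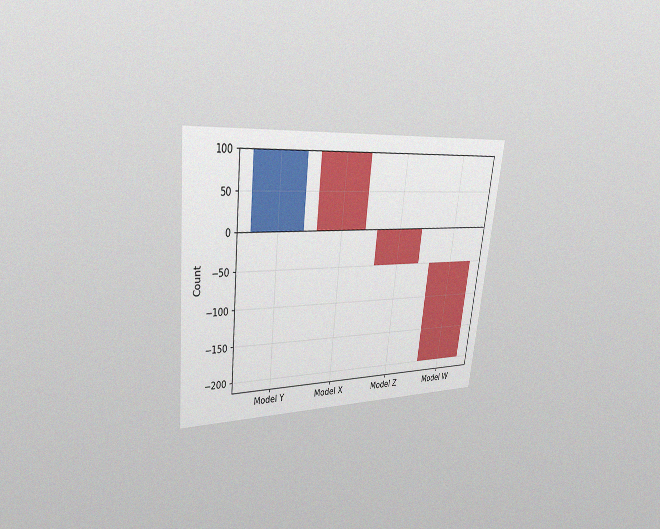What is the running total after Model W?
The chart is tilted about 6° clockwise and viewed at a slight angle, with some photo noise. After Model W the running total reaches -200.

-200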